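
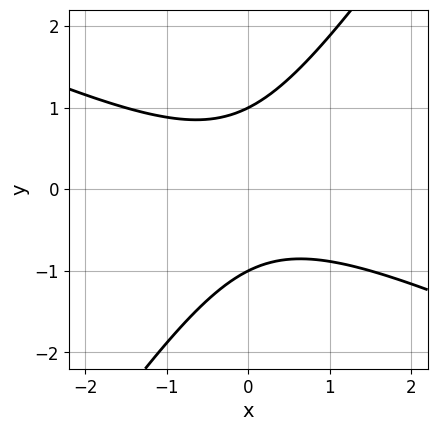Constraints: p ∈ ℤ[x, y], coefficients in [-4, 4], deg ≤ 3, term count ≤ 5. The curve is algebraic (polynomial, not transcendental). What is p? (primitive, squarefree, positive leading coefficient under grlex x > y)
2*x^2 + 3*x*y - 3*y^2 + 3

(a) Degree: no degree-1 curve has this shape, so deg p = 2.
(b) Against the integer gridlines: the y-axis gridline crossings are at y ∈ {-1, 1}; the curve avoids every integer x-axis point in the box.
(c) Matching integer coefficients to the picture gives p.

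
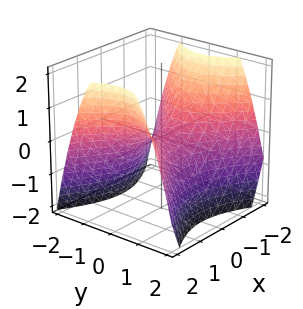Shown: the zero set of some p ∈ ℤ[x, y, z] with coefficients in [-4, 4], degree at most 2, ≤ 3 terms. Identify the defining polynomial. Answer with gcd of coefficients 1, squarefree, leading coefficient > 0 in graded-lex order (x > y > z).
2*x^2 - 3*y^2 - 3*z

Degree: a saddle surface; a quadric, so deg p = 2.
Symmetries: it's symmetric under x → −x, forcing even powers of x; the y ↦ −y reflection is a symmetry, so y appears only in even powers.
Checking where it meets the axes: it meets the y-axis at y = 0 (among the integer gridlines); it crosses the z-axis at the gridline z = 0.
Assembling these constraints gives the stated polynomial.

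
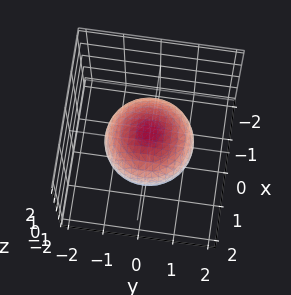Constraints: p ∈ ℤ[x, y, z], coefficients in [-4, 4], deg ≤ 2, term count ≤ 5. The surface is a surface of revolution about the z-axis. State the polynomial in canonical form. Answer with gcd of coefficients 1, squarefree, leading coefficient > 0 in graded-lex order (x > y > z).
2*x^2 + 2*y^2 + 3*z^2 - 3

1. The degree is 2 — the shape is more complex than any degree-1 surface.
2. Symmetries: rotational symmetry about the z-axis ⇒ p depends on x, y only through x² + y².
3. Observable constraints: the z-axis gridline crossings are at z ∈ {-1, 1}; a circular section at z = 0 has radius between 1 and 2.
4. These observations pin down the coefficients.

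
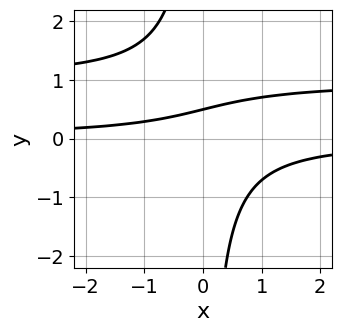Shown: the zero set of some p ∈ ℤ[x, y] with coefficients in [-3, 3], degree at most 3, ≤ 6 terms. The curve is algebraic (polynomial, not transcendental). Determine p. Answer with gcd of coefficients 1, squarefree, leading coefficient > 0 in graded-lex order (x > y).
2*x*y^2 - 2*x*y + 2*y - 1

(a) deg p = 3.
(b) From the axis intercepts and sections: the curve avoids every integer x-axis point in the box.
(c) These observations pin down the coefficients.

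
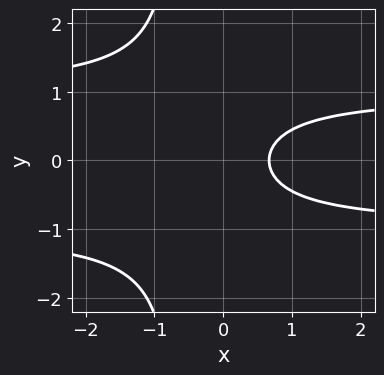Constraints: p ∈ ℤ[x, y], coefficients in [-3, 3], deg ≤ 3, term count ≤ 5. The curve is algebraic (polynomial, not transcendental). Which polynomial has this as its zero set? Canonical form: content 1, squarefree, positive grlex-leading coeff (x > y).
(a) deg p = 3. No degree-2 curve has this shape.
(b) Symmetries: the y ↦ −y reflection is a symmetry, so y appears only in even powers.
(c) Observable constraints: it misses every integer gridline on the y-axis.
(d) Fitting integer coefficients to these (and the overall shape) gives p.

3*x*y^2 + 2*y^2 - 3*x + 2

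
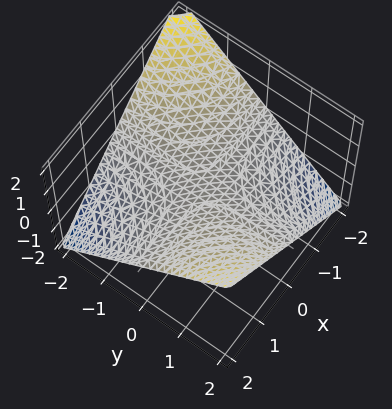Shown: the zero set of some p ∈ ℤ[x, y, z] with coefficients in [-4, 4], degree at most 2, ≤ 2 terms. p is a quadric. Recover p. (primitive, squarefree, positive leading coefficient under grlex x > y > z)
x*y - 2*z

First, degree: a hyperbolic paraboloid; a quadric, so deg p = 2.
Next, from the visible intercepts: the visible x-axis segment lies entirely on the surface; the visible y-axis segment lies entirely on the surface; one z-axis crossing is at z = 0.
Finally, putting this together gives p.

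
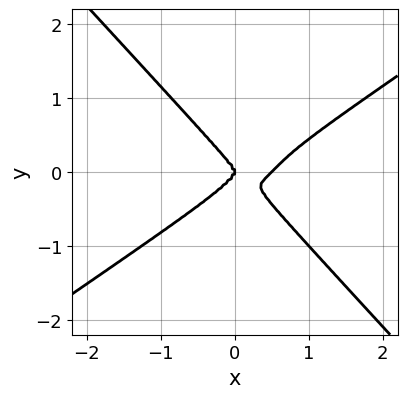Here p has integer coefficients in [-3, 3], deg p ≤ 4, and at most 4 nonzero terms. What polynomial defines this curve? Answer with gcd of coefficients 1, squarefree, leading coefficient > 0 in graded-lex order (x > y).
2*x^4 - 2*x^3*y - 3*y^4 - x^3

1. deg p = 4. No degree-3 curve has this shape.
2. Observable constraints: one y-axis crossing is at y = 0; one x-axis crossing is at x = 0.
3. Solving for integer coefficients yields p as stated.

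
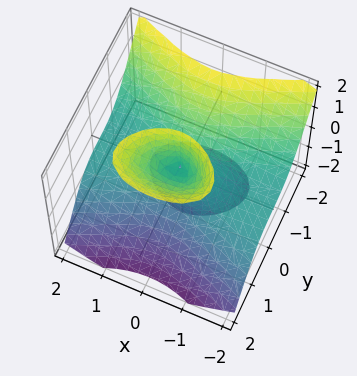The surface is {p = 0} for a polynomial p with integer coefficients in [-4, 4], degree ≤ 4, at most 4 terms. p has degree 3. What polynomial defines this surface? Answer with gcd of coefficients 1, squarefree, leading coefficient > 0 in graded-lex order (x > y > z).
There are 2 components. Treating them together as one polynomial.
The degree is 3 — a generic line meets the surface in up to 3 points.
From the axis intercepts and sections: every point of the x-axis in the box is on the surface; it meets the y-axis at y = 0 (among the integer gridlines); the visible z-axis segment lies entirely on the surface.
These observations pin down the coefficients.

2*x^2*z + 3*y^3 - 2*y*z^2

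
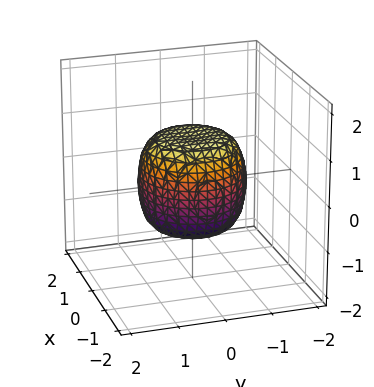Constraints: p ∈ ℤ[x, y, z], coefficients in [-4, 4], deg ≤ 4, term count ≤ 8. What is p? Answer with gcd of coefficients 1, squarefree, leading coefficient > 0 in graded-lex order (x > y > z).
(a) Degree: the shape is more complex than any degree-3 surface, so deg p = 4.
(b) By symmetry, every cross-section ⟂ z is a circle, so x, y appear only via x² + y².
(c) Against the integer gridlines: the z-axis gridline crossings are at z ∈ {-1, 1}; a circular section at z = 0 has radius between 1 and 2.
(d) Putting this together gives p.

2*x^4 + 4*x^2*y^2 + 2*y^4 - x^2 - y^2 + 2*z^2 - 2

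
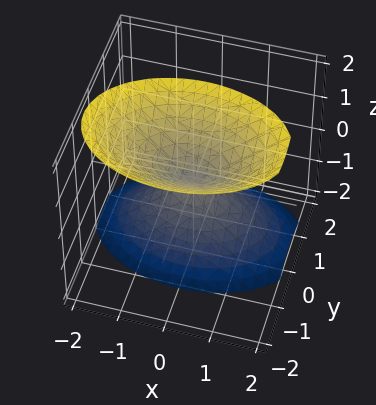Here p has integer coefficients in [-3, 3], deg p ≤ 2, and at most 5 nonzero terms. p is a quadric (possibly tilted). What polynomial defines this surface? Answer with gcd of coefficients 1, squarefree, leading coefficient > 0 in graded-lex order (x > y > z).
The picture has 2 separate pieces.
deg p = 2.
Observable constraints: it meets the x-axis at x = 0 (among the integer gridlines); it crosses the z-axis at the gridline z = 0; it meets the y-axis at y = 0 (among the integer gridlines).
Assembling these constraints gives the stated polynomial.

x^2 + 2*y^2 + y*z - z^2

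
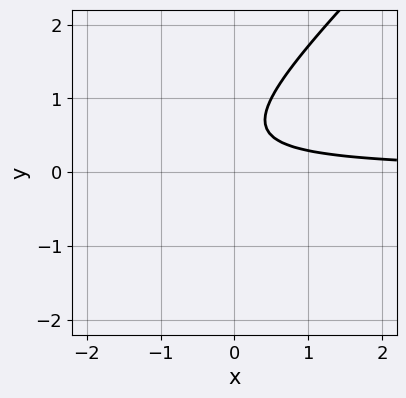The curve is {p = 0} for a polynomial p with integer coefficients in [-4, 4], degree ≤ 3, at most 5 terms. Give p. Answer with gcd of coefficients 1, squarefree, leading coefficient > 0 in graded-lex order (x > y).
First, degree: no degree-1 curve has this shape, so deg p = 2.
Next, checking where it meets the axes: the curve avoids every integer y-axis point in the box; no x-intercept at any integer in the box.
Finally, matching integer coefficients to the picture gives p.

2*x*y - 2*y^2 + 2*y - 1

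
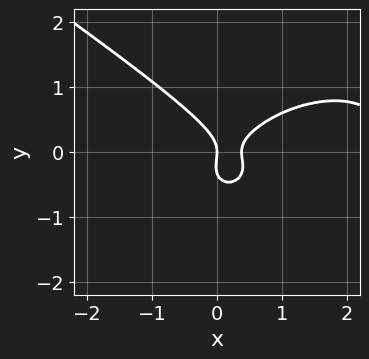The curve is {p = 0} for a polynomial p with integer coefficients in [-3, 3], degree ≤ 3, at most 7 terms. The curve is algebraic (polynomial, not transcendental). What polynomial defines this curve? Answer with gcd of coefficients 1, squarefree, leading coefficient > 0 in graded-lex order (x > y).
x^3 + 3*y^3 - 3*x^2 + y^2 + x

1. The degree is 3 — a generic line meets the curve in up to 3 points.
2. Against the integer gridlines: it meets the x-axis at x = 0 (among the integer gridlines); it crosses the y-axis at the gridline y = 0.
3. Solving for integer coefficients yields p as stated.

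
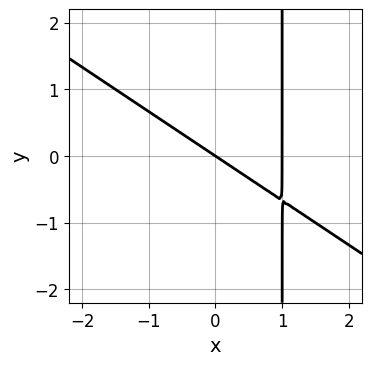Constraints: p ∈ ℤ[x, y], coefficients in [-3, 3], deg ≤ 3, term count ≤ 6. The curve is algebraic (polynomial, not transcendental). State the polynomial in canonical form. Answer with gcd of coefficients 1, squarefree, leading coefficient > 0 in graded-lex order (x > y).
First, degree: a generic line meets the curve in up to 2 points, so deg p = 2.
Then, reading off the gridlines: among the integer gridlines, it crosses the x-axis at x ∈ {0, 1}; it meets the y-axis at y = 0 (among the integer gridlines).
Finally, solving for integer coefficients yields p as stated.

2*x^2 + 3*x*y - 2*x - 3*y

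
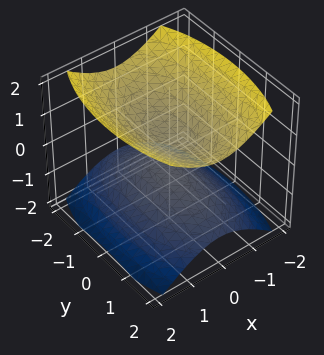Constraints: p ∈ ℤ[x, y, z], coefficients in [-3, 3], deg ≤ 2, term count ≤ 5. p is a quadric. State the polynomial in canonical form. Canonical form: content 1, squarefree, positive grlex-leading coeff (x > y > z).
3*x^2 + y^2 - 3*z^2 + 1

(a) I count 2 distinct pieces. They look like related sheets of one shape, so recover p as a whole.
(b) The degree is 2 — two sheets facing apart; a quadric.
(c) Symmetries: the x ↦ −x reflection is a symmetry, so x appears only in even powers; it's symmetric under z → −z, forcing even powers of z; mirror symmetry y ↦ −y ⇒ only even powers of y.
(d) From the axis intercepts and sections: it misses every integer gridline on the y-axis; no x-intercept at any integer in the box.
(e) These observations pin down the coefficients.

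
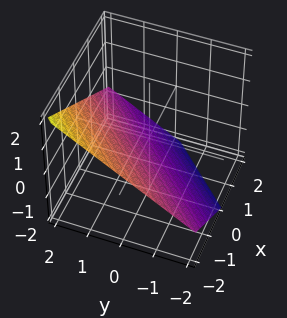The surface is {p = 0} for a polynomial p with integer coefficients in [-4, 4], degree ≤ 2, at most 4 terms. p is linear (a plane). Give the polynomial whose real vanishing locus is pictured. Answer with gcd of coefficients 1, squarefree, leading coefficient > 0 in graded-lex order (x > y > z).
2*x - 2*y + 3*z + 2

(a) The degree is 1 — every cross-section is a straight line — this is a plane.
(b) Checking where it meets the axes: one x-axis crossing is at x = -1; it crosses the y-axis at the gridline y = 1.
(c) Matching integer coefficients to the picture gives p.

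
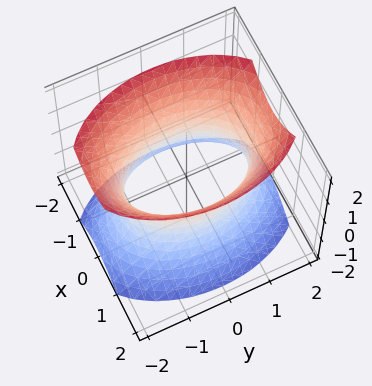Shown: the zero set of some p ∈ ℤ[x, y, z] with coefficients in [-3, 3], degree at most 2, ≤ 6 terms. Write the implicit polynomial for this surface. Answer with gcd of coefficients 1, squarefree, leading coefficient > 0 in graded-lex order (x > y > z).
(a) The degree is 2 — an hourglass — one-sheet hyperboloid; a quadric.
(b) Symmetries: mirror symmetry x ↦ −x ⇒ only even powers of x; mirror symmetry z ↦ −z ⇒ only even powers of z; the y ↦ −y reflection is a symmetry, so y appears only in even powers.
(c) Reading off the gridlines: it misses every integer gridline on the z-axis; among the integer gridlines, it crosses the x-axis at x ∈ {-1, 1}.
(d) Fitting integer coefficients to these (and the overall shape) gives p.

2*x^2 + y^2 - z^2 - 2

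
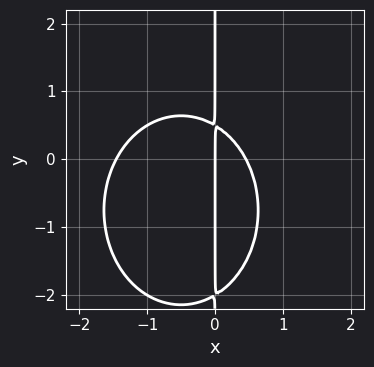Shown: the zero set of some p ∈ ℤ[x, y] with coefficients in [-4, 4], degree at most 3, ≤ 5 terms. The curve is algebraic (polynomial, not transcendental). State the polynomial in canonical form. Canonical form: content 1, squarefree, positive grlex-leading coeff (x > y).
3*x^3 + 2*x*y^2 + 3*x^2 + 3*x*y - 2*x

deg p = 3. The shape is more complex than any degree-2 curve.
Checking where it meets the axes: the visible y-axis segment lies entirely on the curve; one x-axis crossing is at x = 0.
These observations pin down the coefficients.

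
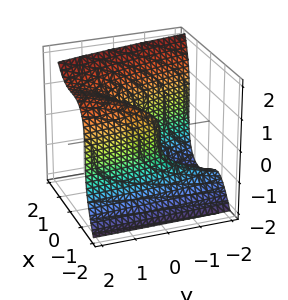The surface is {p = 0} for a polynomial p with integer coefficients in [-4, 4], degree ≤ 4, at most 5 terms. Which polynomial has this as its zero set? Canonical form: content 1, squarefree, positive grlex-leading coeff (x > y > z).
3*x^3 - z^3 + x*y - 2*x + 2*y

(a) Degree: the shape is more complex than any degree-2 surface, so deg p = 3.
(b) Against the integer gridlines: it meets the z-axis at z = 0 (among the integer gridlines); it meets the x-axis at x = 0 (among the integer gridlines).
(c) Solving for integer coefficients yields p as stated.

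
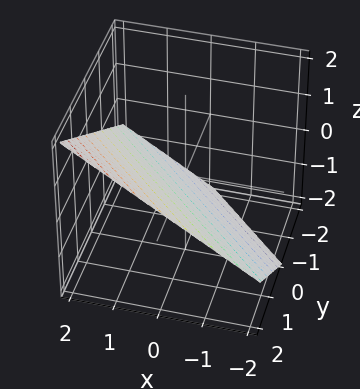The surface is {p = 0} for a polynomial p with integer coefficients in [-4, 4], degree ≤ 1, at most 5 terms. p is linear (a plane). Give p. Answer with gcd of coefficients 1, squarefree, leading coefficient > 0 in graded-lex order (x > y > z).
The degree is 1 — the surface is flat (a plane).
Reading off the gridlines: one x-axis crossing is at x = 1; one y-axis crossing is at y = 1.
Putting this together gives p.

2*x + 2*y - 3*z - 2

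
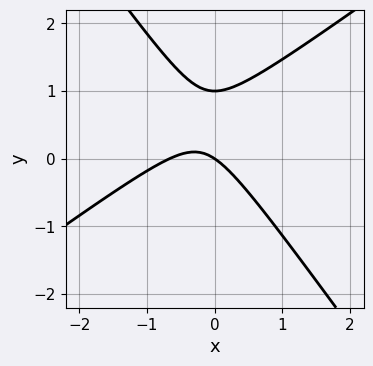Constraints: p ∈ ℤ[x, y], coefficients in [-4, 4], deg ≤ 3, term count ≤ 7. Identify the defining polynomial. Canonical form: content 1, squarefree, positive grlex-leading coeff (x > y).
(a) Degree: a generic line meets the curve in up to 2 points, so deg p = 2.
(b) Against the integer gridlines: the y-axis gridline crossings are at y ∈ {0, 1}; it crosses the x-axis at the gridline x = 0.
(c) These observations pin down the coefficients.

3*x^2 - 2*x*y - 3*y^2 + 2*x + 3*y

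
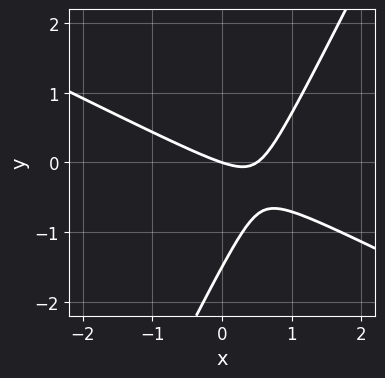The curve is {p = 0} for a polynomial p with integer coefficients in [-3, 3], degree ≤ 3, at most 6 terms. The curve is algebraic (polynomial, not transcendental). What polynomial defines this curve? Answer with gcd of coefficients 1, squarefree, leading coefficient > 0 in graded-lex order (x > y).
2*x^2 + 3*x*y - 2*y^2 - x - 3*y

First, the degree is 2 — no degree-1 curve has this shape.
Next, checking where it meets the axes: it crosses the y-axis at the gridline y = 0; one x-axis crossing is at x = 0.
Finally, putting this together gives p.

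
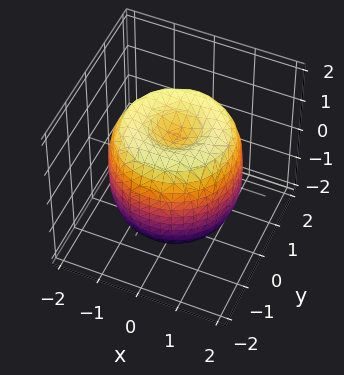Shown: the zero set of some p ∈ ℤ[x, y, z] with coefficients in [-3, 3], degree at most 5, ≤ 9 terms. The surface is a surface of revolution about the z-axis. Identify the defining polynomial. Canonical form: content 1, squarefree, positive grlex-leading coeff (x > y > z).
x^4 + 2*x^2*y^2 + y^4 - 2*x^2 - 2*y^2 + z^2 - 1

1. The degree is 4 — the shape is more complex than any degree-3 surface.
2. Symmetry: every cross-section ⟂ z is a circle, so x, y appear only via x² + y².
3. Reading off the gridlines: among the integer gridlines, it crosses the z-axis at z ∈ {-1, 1}; a circular section at z = -1 has radius between 1 and 2.
4. Matching integer coefficients to the picture gives p.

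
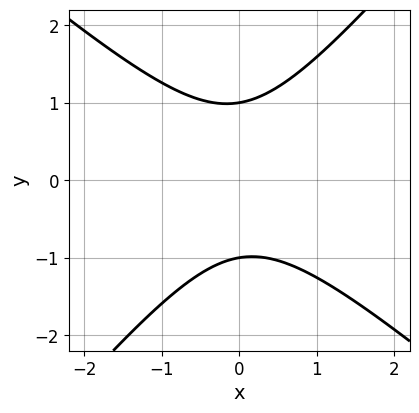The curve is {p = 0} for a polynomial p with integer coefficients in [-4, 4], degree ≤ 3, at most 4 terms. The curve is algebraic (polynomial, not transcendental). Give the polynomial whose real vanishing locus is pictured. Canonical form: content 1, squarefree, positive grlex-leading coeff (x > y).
3*x^2 + x*y - 3*y^2 + 3

First, the degree is 2 — a generic line meets the curve in up to 2 points.
Next, from the axis intercepts and sections: among the integer gridlines, it crosses the y-axis at y ∈ {-1, 1}; it misses every integer gridline on the x-axis.
Finally, putting this together gives p.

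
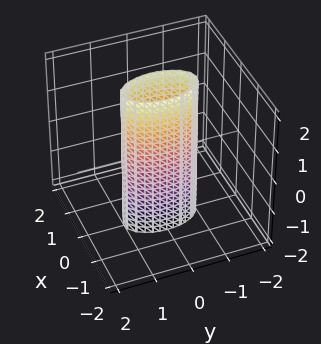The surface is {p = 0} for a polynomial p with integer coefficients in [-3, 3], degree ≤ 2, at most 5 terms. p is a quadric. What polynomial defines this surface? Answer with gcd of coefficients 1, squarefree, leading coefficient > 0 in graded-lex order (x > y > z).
3*x^2 + y^2 - 1

1. deg p = 2.
2. Symmetries: it's symmetric under z → −z, forcing even powers of z; mirror symmetry x ↦ −x ⇒ only even powers of x; mirror symmetry y ↦ −y ⇒ only even powers of y.
3. Observable constraints: no z-intercept at any integer in the box; among the integer gridlines, it crosses the y-axis at y ∈ {-1, 1}.
4. Fitting integer coefficients to these (and the overall shape) gives p.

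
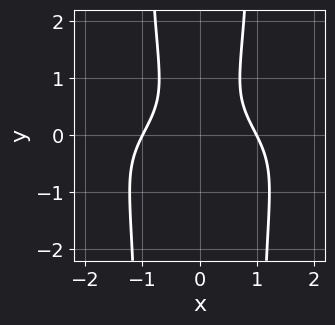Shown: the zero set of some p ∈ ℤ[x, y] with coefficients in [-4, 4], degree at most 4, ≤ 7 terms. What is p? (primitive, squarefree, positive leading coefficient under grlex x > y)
x^2*y^2 + x^2 - y^2 + y - 1

1. The degree is 4 — a generic line meets the curve in up to 4 points.
2. Symmetries: the x ↦ −x reflection is a symmetry, so x appears only in even powers.
3. Observable constraints: no y-intercept at any integer in the box; among the integer gridlines, it crosses the x-axis at x ∈ {-1, 1}.
4. Fitting integer coefficients to these (and the overall shape) gives p.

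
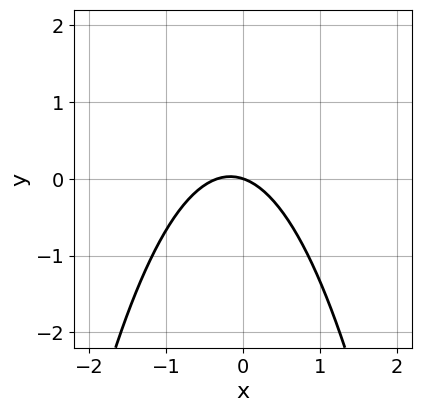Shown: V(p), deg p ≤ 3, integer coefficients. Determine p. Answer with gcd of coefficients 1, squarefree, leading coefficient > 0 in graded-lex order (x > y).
3*x^2 + x + 3*y

First, degree: no degree-1 curve has this shape, so deg p = 2.
Then, observable constraints: one x-axis crossing is at x = 0; one y-axis crossing is at y = 0.
Finally, the integer polynomial consistent with all of this is the stated p.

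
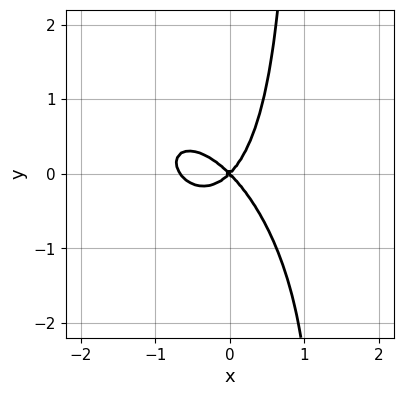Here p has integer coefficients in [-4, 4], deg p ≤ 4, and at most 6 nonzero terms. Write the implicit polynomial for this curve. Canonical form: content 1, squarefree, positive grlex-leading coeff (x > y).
3*x^3 + 2*x^2*y + 2*x*y^2 + 2*x^2 - 2*y^2

First, the degree is 3 — no degree-2 curve has this shape.
Then, reading off the gridlines: it meets the y-axis at y = 0 (among the integer gridlines); one x-axis crossing is at x = 0.
Finally, solving for integer coefficients yields p as stated.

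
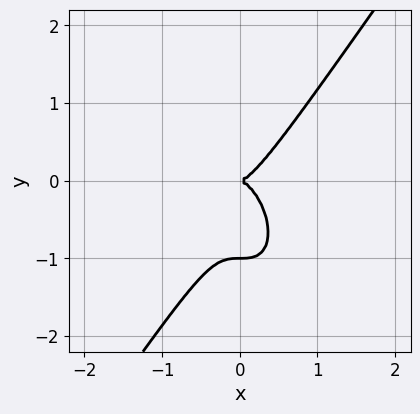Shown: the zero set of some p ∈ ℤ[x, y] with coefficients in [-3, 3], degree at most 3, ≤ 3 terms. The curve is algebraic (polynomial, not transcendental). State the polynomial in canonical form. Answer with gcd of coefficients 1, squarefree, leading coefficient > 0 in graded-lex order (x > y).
deg p = 3.
Reading off the gridlines: it crosses the x-axis at the gridline x = 0; the y-axis gridline crossings are at y ∈ {-1, 0}.
Together with the visible shape, these determine p as stated.

3*x^3 - y^3 - y^2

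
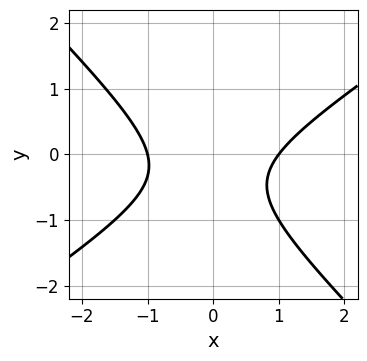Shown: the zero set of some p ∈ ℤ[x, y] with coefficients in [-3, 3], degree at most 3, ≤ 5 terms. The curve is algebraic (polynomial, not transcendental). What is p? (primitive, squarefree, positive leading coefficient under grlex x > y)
2*x^2 - x*y - 3*y^2 - 2*y - 2

(a) Degree: no degree-1 curve has this shape, so deg p = 2.
(b) Observable constraints: the curve avoids every integer y-axis point in the box; among the integer gridlines, it crosses the x-axis at x ∈ {-1, 1}.
(c) Assembling these constraints gives the stated polynomial.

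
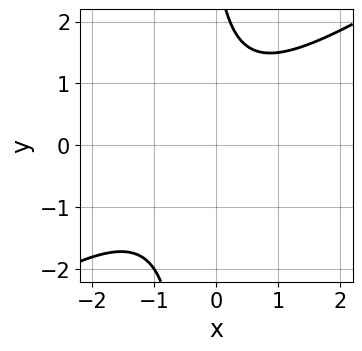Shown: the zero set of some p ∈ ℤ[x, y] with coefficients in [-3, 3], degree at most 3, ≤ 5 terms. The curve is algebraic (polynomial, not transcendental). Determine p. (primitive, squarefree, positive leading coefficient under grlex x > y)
The degree is 2 — a generic line meets the curve in up to 2 points.
Against the integer gridlines: the curve avoids every integer x-axis point in the box; the curve avoids every integer y-axis point in the box.
Fitting integer coefficients to these (and the overall shape) gives p.

2*x^2 - 3*x*y + x - y + 3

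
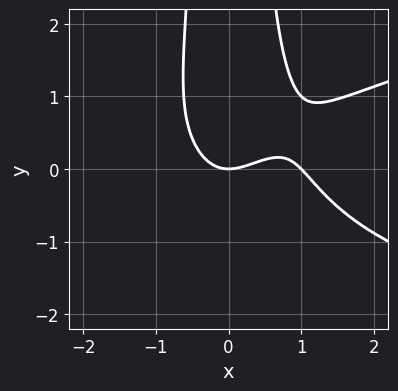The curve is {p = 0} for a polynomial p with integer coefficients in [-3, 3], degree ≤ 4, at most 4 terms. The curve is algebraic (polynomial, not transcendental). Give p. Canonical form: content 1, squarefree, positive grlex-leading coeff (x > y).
First, degree: no degree-3 curve has this shape, so deg p = 4.
Then, observable constraints: it meets the y-axis at y = 0 (among the integer gridlines); among the integer gridlines, it crosses the x-axis at x ∈ {0, 1}.
Finally, these observations pin down the coefficients.

x^2*y^2 - x^3 + x^2 - y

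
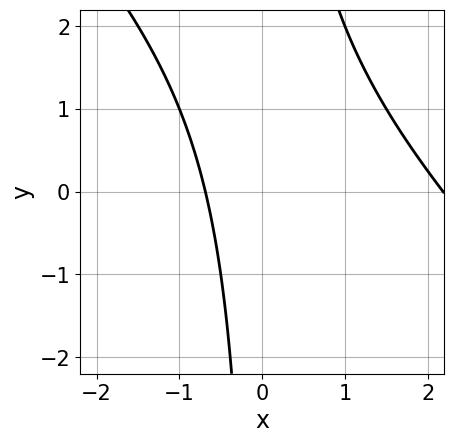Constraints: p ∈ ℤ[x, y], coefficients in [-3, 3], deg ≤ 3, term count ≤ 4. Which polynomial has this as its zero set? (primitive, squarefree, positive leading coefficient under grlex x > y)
2*x^2 + 2*x*y - 3*x - 3

First, the degree is 2 — the shape is more complex than any degree-1 curve.
Next, checking where it meets the axes: no y-intercept at any integer in the box.
Finally, assembling these constraints gives the stated polynomial.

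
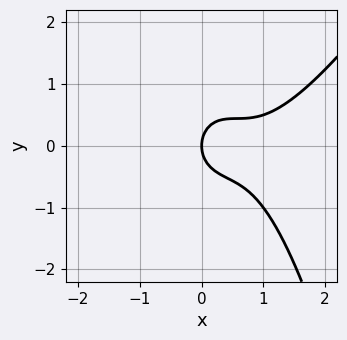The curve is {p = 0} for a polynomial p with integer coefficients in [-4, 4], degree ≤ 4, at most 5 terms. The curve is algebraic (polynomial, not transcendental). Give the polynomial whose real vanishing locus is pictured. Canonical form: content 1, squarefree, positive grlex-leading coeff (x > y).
Degree: a generic line meets the curve in up to 3 points, so deg p = 3.
Observable constraints: it crosses the y-axis at the gridline y = 0; one x-axis crossing is at x = 0.
Solving for integer coefficients yields p as stated.

2*x^3 - x^2*y - 3*x^2 - 2*y^2 + 2*x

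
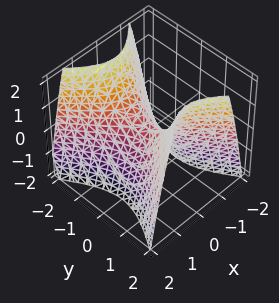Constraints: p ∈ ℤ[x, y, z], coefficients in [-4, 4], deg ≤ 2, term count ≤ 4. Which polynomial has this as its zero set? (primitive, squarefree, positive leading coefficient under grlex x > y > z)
3*x^2 - 2*y^2 + 2*z

The degree is 2 — a hyperbolic paraboloid; a quadric.
Symmetries: the x ↦ −x reflection is a symmetry, so x appears only in even powers; it's symmetric under y → −y, forcing even powers of y.
Against the integer gridlines: it crosses the z-axis at the gridline z = 0; it crosses the x-axis at the gridline x = 0; it crosses the y-axis at the gridline y = 0.
Assembling these constraints gives the stated polynomial.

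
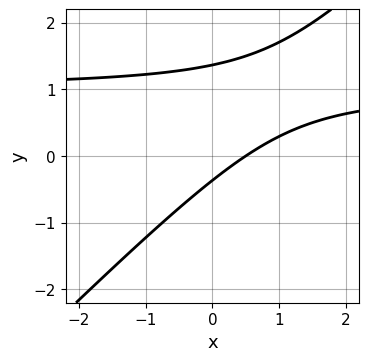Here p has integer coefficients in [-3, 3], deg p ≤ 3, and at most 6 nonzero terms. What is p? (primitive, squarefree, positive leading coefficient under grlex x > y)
2*x*y - 2*y^2 - 2*x + 2*y + 1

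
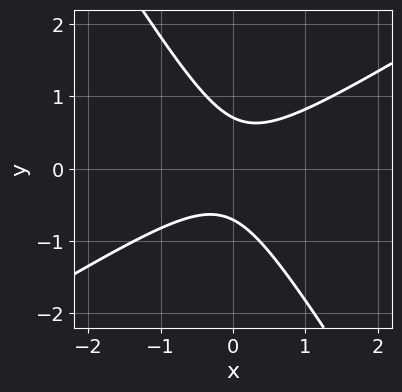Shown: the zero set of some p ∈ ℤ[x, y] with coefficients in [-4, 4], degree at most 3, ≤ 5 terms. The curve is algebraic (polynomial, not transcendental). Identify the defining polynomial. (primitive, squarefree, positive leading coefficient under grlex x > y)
2*x^2 - 2*x*y - 2*y^2 + 1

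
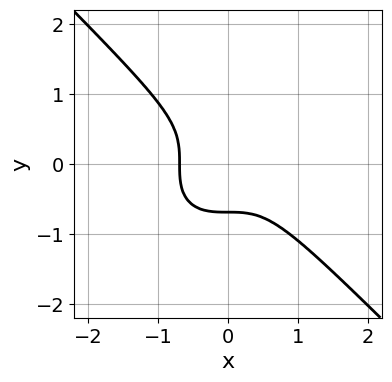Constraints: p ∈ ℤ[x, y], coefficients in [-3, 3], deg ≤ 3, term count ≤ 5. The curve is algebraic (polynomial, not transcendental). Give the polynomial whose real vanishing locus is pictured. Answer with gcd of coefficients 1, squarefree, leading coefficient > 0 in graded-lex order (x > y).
deg p = 3.
Solving for integer coefficients yields p as stated.

3*x^3 + 3*y^3 + 1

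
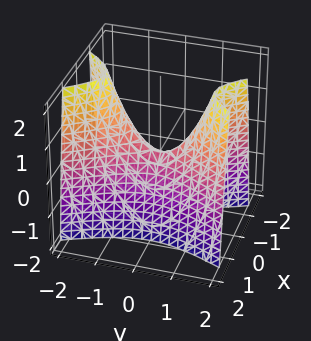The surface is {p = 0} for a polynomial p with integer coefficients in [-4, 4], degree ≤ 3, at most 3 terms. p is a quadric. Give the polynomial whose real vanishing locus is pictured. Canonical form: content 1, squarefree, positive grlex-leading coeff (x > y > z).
3*x^2 - y^2 + z

First, deg p = 2.
Next, symmetries: it's symmetric under y → −y, forcing even powers of y; the x ↦ −x reflection is a symmetry, so x appears only in even powers.
Then, observable constraints: it meets the z-axis at z = 0 (among the integer gridlines); it meets the x-axis at x = 0 (among the integer gridlines); one y-axis crossing is at y = 0.
Finally, the integer polynomial consistent with all of this is the stated p.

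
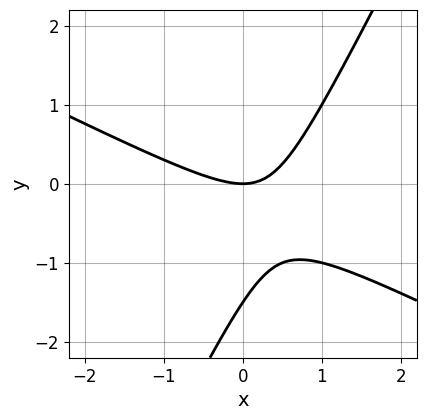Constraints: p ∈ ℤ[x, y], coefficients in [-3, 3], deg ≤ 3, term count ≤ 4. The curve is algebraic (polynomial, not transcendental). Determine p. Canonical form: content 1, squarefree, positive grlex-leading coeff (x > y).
2*x^2 + 3*x*y - 2*y^2 - 3*y

Degree: no degree-1 curve has this shape, so deg p = 2.
From the visible intercepts: it meets the y-axis at y = 0 (among the integer gridlines); it crosses the x-axis at the gridline x = 0.
Putting this together gives p.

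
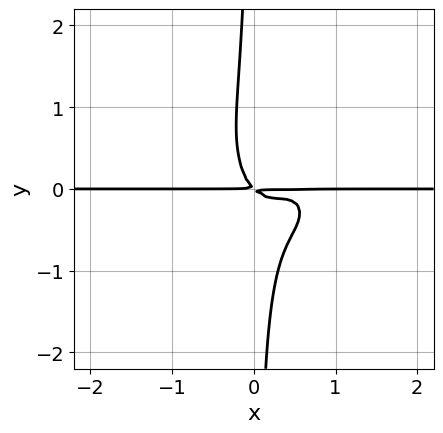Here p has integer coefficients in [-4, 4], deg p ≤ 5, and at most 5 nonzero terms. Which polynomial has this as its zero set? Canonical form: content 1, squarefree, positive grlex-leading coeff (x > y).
The degree is 4 — a generic line meets the curve in up to 4 points.
Against the integer gridlines: the visible x-axis segment lies entirely on the curve.
These observations pin down the coefficients.

3*x^3*y + 3*x*y^3 - 3*x^2*y + x*y + y^2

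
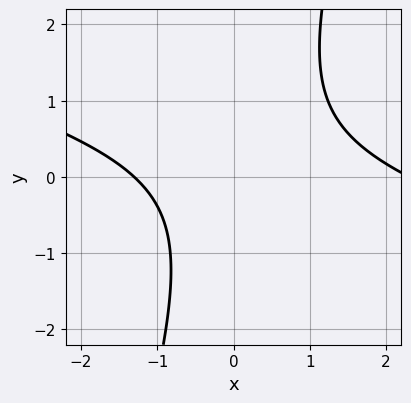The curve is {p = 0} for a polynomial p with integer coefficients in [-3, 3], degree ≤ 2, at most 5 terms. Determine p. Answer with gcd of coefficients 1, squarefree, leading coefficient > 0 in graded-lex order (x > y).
x^2 + 3*x*y - y^2 - x - 3

Degree: a generic line meets the curve in up to 2 points, so deg p = 2.
Observable constraints: it misses every integer gridline on the y-axis.
Together with the visible shape, these determine p as stated.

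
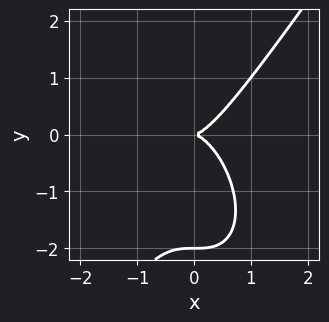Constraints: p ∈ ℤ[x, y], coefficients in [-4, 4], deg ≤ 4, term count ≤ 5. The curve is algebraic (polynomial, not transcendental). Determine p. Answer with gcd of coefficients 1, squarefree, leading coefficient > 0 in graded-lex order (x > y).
3*x^3 - y^3 - 2*y^2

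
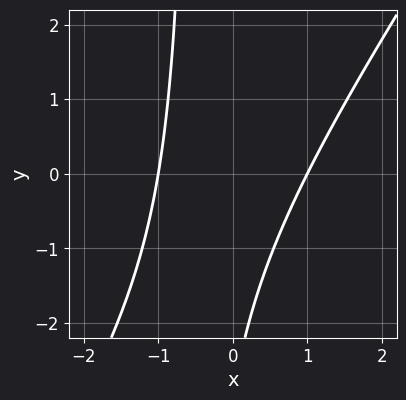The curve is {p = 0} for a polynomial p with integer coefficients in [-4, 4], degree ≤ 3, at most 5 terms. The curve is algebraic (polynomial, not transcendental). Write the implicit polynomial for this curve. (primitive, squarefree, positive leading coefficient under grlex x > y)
3*x^2 - 2*x*y - y - 3

1. deg p = 2. No degree-1 curve has this shape.
2. Observable constraints: it misses every integer gridline on the y-axis; among the integer gridlines, it crosses the x-axis at x ∈ {-1, 1}.
3. Matching integer coefficients to the picture gives p.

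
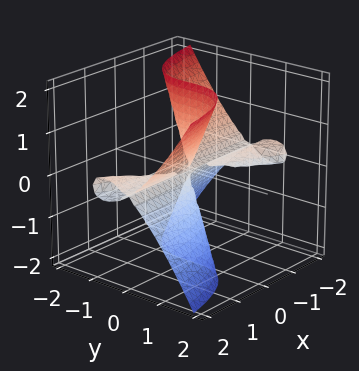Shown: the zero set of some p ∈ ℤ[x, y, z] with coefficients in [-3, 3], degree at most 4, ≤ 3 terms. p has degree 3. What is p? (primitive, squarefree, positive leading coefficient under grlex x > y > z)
The picture has 3 separate pieces.
The degree is 3 — no degree-2 surface has this shape.
Observable constraints: it crosses the y-axis at the gridline y = 0; the visible x-axis segment lies entirely on the surface; the visible z-axis segment lies entirely on the surface.
Fitting integer coefficients to these (and the overall shape) gives p.

x*y^2 - 2*x*z^2 + 2*y^3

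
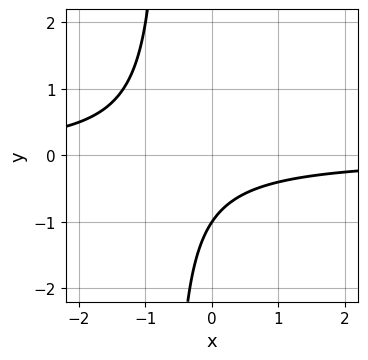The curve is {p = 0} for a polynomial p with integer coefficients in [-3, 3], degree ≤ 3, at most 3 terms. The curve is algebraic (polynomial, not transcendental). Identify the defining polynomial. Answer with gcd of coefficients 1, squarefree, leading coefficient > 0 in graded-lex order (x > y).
3*x*y + 2*y + 2

First, degree: no degree-1 curve has this shape, so deg p = 2.
Next, from the axis intercepts and sections: it meets the y-axis at y = -1 (among the integer gridlines); the curve avoids every integer x-axis point in the box.
Finally, assembling these constraints gives the stated polynomial.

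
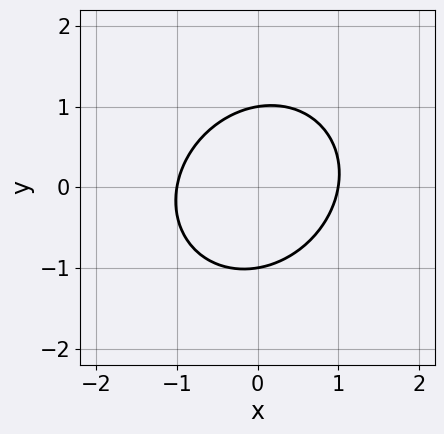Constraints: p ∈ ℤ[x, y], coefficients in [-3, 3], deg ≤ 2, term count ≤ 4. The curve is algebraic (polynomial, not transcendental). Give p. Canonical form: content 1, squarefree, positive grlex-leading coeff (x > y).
3*x^2 - x*y + 3*y^2 - 3

1. Degree: a generic line meets the curve in up to 2 points, so deg p = 2.
2. From the visible intercepts: the x-axis gridline crossings are at x ∈ {-1, 1}; among the integer gridlines, it crosses the y-axis at y ∈ {-1, 1}.
3. Together with the visible shape, these determine p as stated.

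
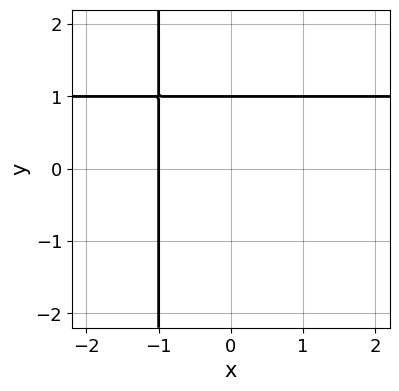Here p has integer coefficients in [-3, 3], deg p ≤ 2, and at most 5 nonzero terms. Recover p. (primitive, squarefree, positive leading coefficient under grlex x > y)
x*y - x + y - 1

(a) Degree: a generic line meets the curve in up to 2 points, so deg p = 2.
(b) Checking where it meets the axes: it crosses the y-axis at the gridline y = 1; it meets the x-axis at x = -1 (among the integer gridlines).
(c) Together with the visible shape, these determine p as stated.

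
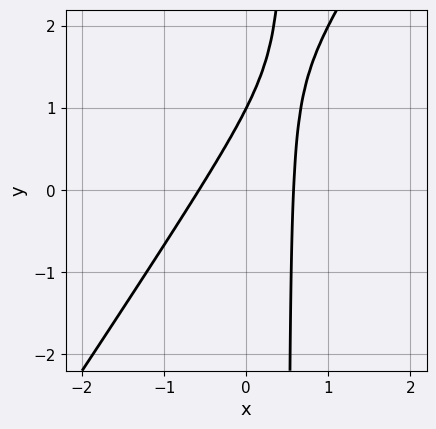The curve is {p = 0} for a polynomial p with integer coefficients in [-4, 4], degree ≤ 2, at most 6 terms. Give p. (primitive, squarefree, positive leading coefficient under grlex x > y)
First, deg p = 2. No degree-1 curve has this shape.
Next, checking where it meets the axes: one y-axis crossing is at y = 1.
Finally, together with the visible shape, these determine p as stated.

3*x^2 - 2*x*y + y - 1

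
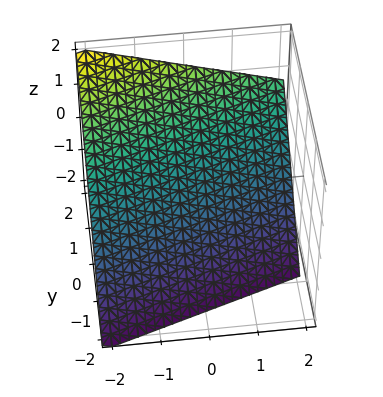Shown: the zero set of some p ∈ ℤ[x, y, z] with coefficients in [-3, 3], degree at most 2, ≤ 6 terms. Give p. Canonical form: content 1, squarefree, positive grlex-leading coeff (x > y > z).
First, degree: every cross-section is a straight line — this is a plane, so deg p = 1.
Next, observable constraints: it meets the x-axis at x = -2 (among the integer gridlines).
Finally, solving for integer coefficients yields p as stated.

x - 3*y + 3*z + 2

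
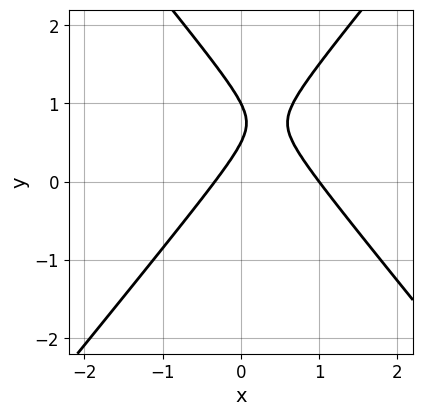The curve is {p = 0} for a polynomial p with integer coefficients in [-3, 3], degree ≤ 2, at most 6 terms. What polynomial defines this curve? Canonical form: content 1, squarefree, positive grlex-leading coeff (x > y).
First, the degree is 2 — the shape is more complex than any degree-1 curve.
Next, checking where it meets the axes: one y-axis crossing is at y = 1; it meets the x-axis at x = 1 (among the integer gridlines).
Finally, fitting integer coefficients to these (and the overall shape) gives p.

3*x^2 - 2*y^2 - 2*x + 3*y - 1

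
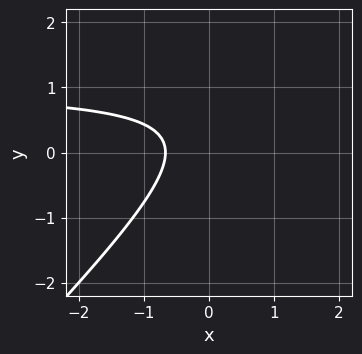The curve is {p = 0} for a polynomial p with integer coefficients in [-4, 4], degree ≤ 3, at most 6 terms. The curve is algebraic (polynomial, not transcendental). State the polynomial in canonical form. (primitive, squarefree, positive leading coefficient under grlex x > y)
3*x*y - 3*y^2 - 3*x + 2*y - 2

1. The degree is 2 — the shape is more complex than any degree-1 curve.
2. Reading off the gridlines: the curve avoids every integer y-axis point in the box.
3. Fitting integer coefficients to these (and the overall shape) gives p.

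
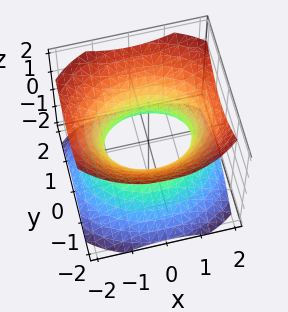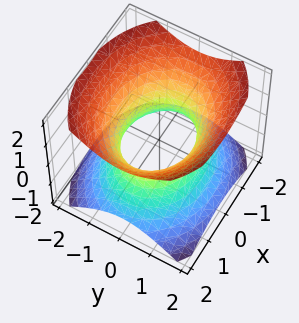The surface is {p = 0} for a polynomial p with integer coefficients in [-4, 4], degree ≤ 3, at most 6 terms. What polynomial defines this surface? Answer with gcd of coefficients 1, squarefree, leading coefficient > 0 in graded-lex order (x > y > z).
2*x^2 + 3*y^2 - 3*z^2 - 3

deg p = 2. An hourglass — one-sheet hyperboloid; a quadric.
Symmetries: the x ↦ −x reflection is a symmetry, so x appears only in even powers; mirror symmetry z ↦ −z ⇒ only even powers of z; the y ↦ −y reflection is a symmetry, so y appears only in even powers.
Reading off the gridlines: among the integer gridlines, it crosses the y-axis at y ∈ {-1, 1}; it misses every integer gridline on the z-axis.
Putting this together gives p.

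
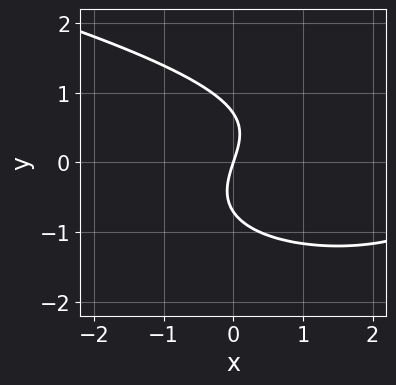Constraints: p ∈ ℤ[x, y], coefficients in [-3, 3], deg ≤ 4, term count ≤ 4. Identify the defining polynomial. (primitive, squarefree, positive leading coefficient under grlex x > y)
2*y^3 - x^2 + 3*x - y

Degree: a generic line meets the curve in up to 3 points, so deg p = 3.
Observable constraints: it crosses the x-axis at the gridline x = 0; it crosses the y-axis at the gridline y = 0.
These observations pin down the coefficients.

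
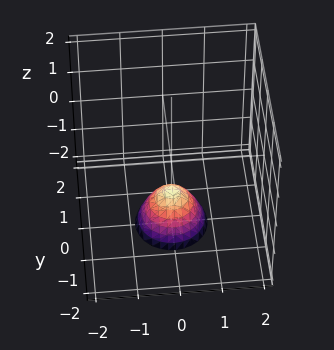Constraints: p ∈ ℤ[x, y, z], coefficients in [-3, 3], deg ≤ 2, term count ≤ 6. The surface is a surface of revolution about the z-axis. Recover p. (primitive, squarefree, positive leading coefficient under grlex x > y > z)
The degree is 2 — the shape is more complex than any degree-1 surface.
Symmetries: the z-axis is an axis of rotation, so x and y enter only as x² + y².
Observable constraints: it misses every integer gridline on the y-axis; no x-intercept at any integer in the box; it meets the z-axis at z = -1 (among the integer gridlines).
Together with the visible shape, these determine p as stated.

3*x^2 + 3*y^2 + 2*z + 2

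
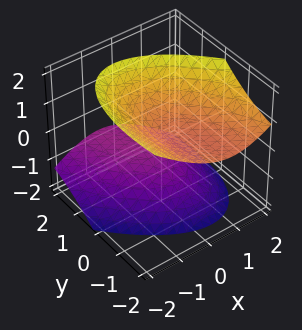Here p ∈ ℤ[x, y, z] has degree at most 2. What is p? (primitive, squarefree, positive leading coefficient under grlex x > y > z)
First, the picture has 2 separate pieces. Treating them together as one polynomial.
Then, degree: no degree-1 surface has this shape, so deg p = 2.
Then, from the axis intercepts and sections: no y-intercept at any integer in the box; it misses every integer gridline on the x-axis.
Finally, assembling these constraints gives the stated polynomial.

3*x^2 + 2*x*y + y^2 + 3*y*z - 3*z^2 + 2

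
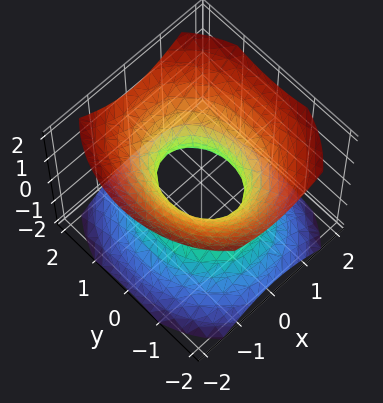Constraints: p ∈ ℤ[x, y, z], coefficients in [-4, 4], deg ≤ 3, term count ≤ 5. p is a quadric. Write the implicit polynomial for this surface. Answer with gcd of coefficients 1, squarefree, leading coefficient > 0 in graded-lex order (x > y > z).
3*x^2 + 2*y^2 - 3*z^2 - 2

First, deg p = 2.
Next, symmetries: mirror symmetry y ↦ −y ⇒ only even powers of y; the x ↦ −x reflection is a symmetry, so x appears only in even powers; the z ↦ −z reflection is a symmetry, so z appears only in even powers.
Next, against the integer gridlines: the y-axis gridline crossings are at y ∈ {-1, 1}; the surface avoids every integer z-axis point in the box.
Finally, together with the visible shape, these determine p as stated.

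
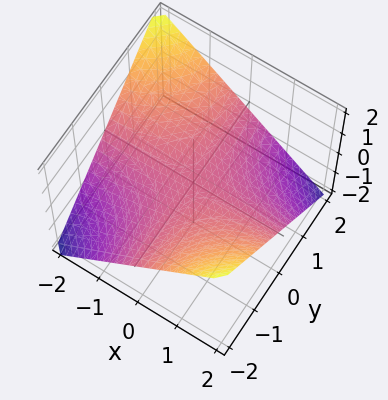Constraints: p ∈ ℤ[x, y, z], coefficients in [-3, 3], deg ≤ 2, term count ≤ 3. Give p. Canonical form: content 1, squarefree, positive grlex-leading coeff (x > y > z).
1. deg p = 2. A saddle surface; a quadric.
2. Checking where it meets the axes: one z-axis crossing is at z = 0; every point of the y-axis in the box is on the surface; every point of the x-axis in the box is on the surface.
3. These observations pin down the coefficients.

x*y + 2*z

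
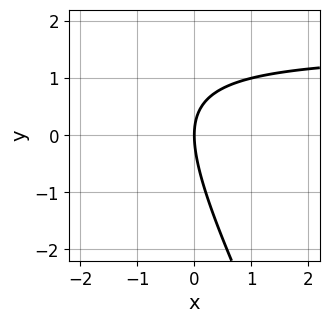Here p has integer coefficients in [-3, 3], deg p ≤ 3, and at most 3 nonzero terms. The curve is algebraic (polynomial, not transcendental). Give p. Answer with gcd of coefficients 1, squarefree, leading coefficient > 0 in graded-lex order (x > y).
(a) Degree: no degree-1 curve has this shape, so deg p = 2.
(b) From the visible intercepts: it meets the x-axis at x = 0 (among the integer gridlines); one y-axis crossing is at y = 0.
(c) Fitting integer coefficients to these (and the overall shape) gives p.

2*x*y + y^2 - 3*x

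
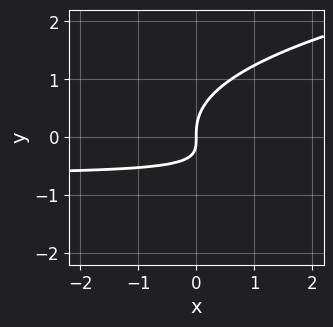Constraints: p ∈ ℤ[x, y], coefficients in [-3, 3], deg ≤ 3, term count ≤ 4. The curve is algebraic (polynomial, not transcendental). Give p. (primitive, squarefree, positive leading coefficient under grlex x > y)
3*y^3 - 3*x*y - 2*x

Degree: the shape is more complex than any degree-2 curve, so deg p = 3.
Observable constraints: one y-axis crossing is at y = 0; it meets the x-axis at x = 0 (among the integer gridlines).
Solving for integer coefficients yields p as stated.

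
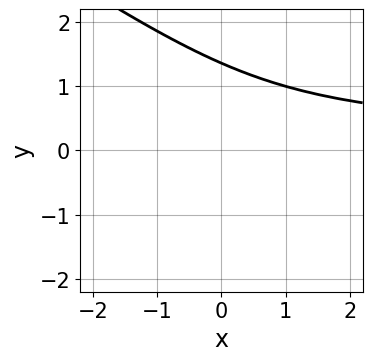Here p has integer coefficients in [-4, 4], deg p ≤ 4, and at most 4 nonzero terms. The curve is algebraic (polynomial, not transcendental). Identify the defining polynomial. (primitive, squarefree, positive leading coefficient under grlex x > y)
First, the degree is 3 — the shape is more complex than any degree-2 curve.
Then, against the integer gridlines: it misses every integer gridline on the x-axis.
Finally, together with the visible shape, these determine p as stated.

2*x*y^2 + 3*y^3 - 3*y^2 - 2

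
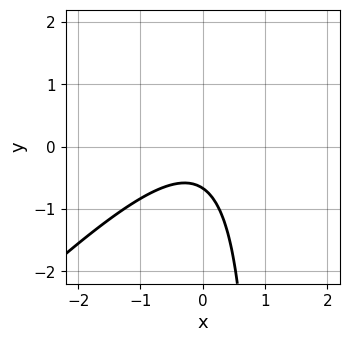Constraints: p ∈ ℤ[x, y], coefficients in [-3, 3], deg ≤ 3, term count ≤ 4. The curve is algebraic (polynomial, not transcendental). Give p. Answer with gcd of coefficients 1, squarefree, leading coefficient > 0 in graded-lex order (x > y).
First, degree: a generic line meets the curve in up to 2 points, so deg p = 2.
Then, from the axis intercepts and sections: the curve avoids every integer x-axis point in the box.
Finally, fitting integer coefficients to these (and the overall shape) gives p.

3*x^2 - 3*x*y + 3*y + 2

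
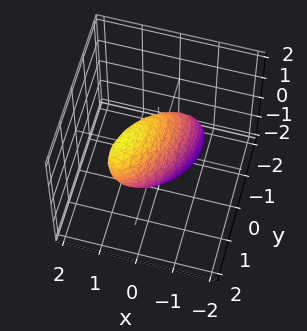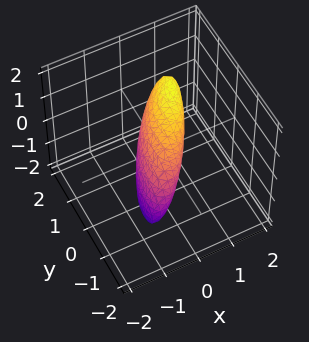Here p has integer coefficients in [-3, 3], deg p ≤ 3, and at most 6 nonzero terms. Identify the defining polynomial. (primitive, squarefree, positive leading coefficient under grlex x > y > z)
3*x^2 - 2*x*y - 2*x*z + y^2 + z^2 - 1

Degree: the shape is more complex than any degree-1 surface, so deg p = 2.
From the visible intercepts: the y-axis gridline crossings are at y ∈ {-1, 1}; among the integer gridlines, it crosses the z-axis at z ∈ {-1, 1}.
Fitting integer coefficients to these (and the overall shape) gives p.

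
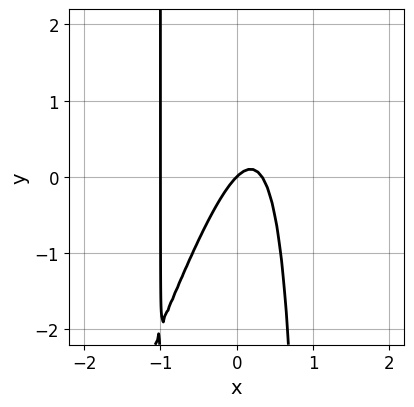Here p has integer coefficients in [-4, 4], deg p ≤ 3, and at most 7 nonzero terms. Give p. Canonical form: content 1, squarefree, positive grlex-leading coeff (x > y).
3*x^3 - x^2*y + 2*x^2 - x + y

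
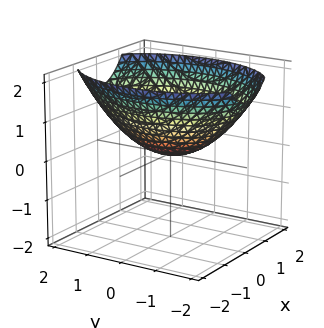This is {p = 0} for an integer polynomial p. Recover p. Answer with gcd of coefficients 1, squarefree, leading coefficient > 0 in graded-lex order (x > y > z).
(a) The degree is 2 — a paraboloid; a quadric.
(b) Symmetries: mirror symmetry x ↦ −x ⇒ only even powers of x; the y ↦ −y reflection is a symmetry, so y appears only in even powers.
(c) From the axis intercepts and sections: one z-axis crossing is at z = 0; one x-axis crossing is at x = 0.
(d) Matching integer coefficients to the picture gives p.

2*x^2 + y^2 - 3*z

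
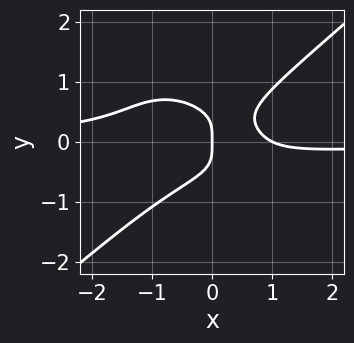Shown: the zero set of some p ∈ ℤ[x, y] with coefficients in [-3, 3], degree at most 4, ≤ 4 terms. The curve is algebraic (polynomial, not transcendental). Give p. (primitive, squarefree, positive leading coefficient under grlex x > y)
2*x^3*y - 3*y^4 + x^2 - x

Degree: a generic line meets the curve in up to 4 points, so deg p = 4.
Reading off the gridlines: it crosses the y-axis at the gridline y = 0; the x-axis gridline crossings are at x ∈ {0, 1}.
Solving for integer coefficients yields p as stated.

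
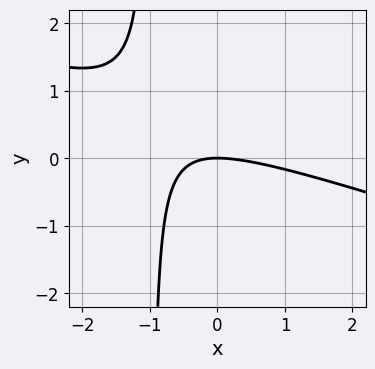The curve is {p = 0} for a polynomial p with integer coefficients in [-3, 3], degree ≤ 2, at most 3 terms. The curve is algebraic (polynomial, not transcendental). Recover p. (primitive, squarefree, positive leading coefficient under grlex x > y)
1. The degree is 2 — a generic line meets the curve in up to 2 points.
2. Observable constraints: it meets the y-axis at y = 0 (among the integer gridlines); one x-axis crossing is at x = 0.
3. These observations pin down the coefficients.

x^2 + 3*x*y + 3*y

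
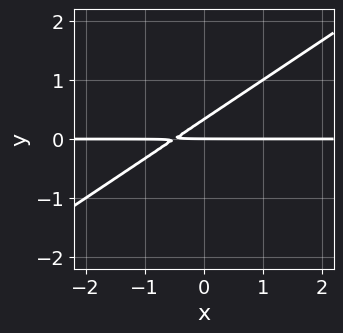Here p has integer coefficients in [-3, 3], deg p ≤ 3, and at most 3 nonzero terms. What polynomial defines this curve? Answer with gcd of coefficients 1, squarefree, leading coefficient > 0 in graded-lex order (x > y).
2*x*y - 3*y^2 + y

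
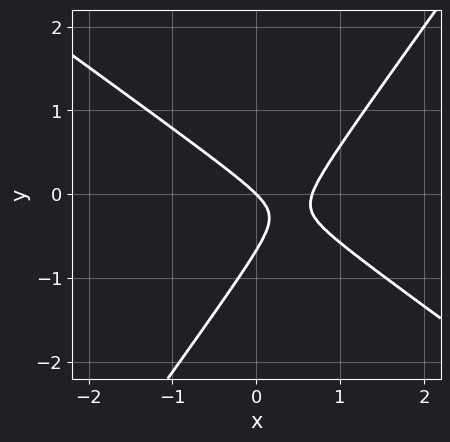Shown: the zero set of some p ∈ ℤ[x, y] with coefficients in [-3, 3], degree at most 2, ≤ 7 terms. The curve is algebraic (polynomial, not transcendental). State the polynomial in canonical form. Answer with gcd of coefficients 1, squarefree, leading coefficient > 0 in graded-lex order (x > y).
3*x^2 + 2*x*y - 3*y^2 - 2*x - 2*y

deg p = 2. A generic line meets the curve in up to 2 points.
From the axis intercepts and sections: one y-axis crossing is at y = 0; it crosses the x-axis at the gridline x = 0.
Matching integer coefficients to the picture gives p.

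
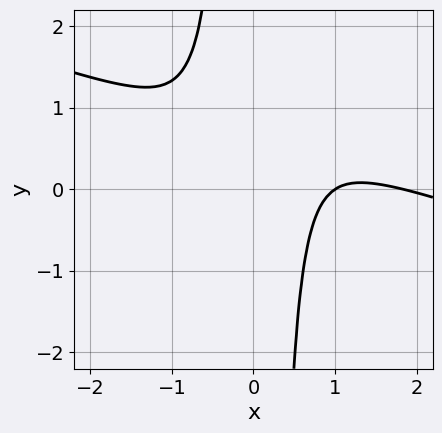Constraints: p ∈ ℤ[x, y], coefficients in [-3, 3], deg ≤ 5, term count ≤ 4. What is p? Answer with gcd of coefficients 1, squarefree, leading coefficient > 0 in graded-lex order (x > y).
The degree is 4 — the shape is more complex than any degree-3 curve.
From the visible intercepts: the curve avoids every integer y-axis point in the box; it crosses the x-axis at the gridline x = 1.
Together with the visible shape, these determine p as stated.

x^4 + 3*x^3*y - 2*x^3 + 1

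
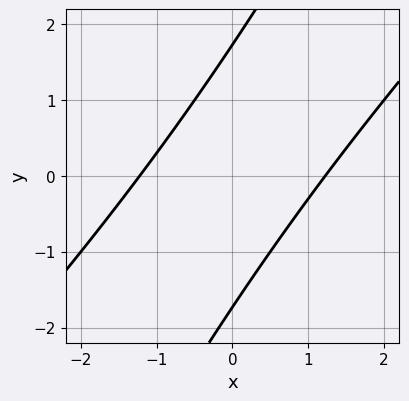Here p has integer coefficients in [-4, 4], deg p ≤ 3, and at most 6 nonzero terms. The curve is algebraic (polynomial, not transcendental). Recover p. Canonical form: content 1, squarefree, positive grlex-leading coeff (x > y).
2*x^2 - 3*x*y + y^2 - 3

First, degree: a generic line meets the curve in up to 2 points, so deg p = 2.
Finally, matching integer coefficients to the picture gives p.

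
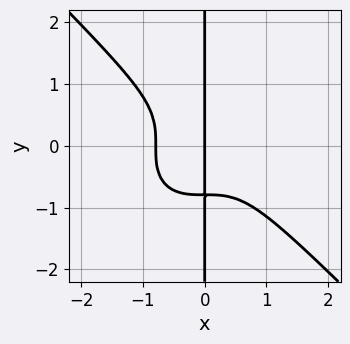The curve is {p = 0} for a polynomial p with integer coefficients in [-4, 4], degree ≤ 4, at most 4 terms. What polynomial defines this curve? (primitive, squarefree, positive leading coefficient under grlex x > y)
2*x^4 + 2*x*y^3 + x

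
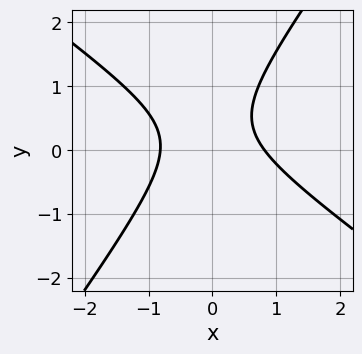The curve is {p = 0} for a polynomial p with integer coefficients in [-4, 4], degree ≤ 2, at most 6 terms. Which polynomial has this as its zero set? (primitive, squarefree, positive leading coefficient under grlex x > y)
3*x^2 + 2*x*y - 3*y^2 + 2*y - 2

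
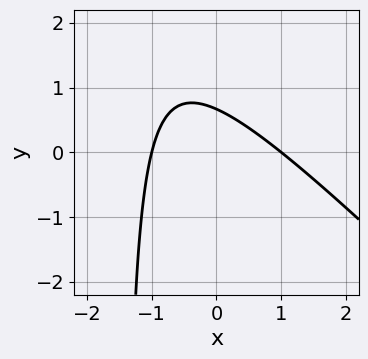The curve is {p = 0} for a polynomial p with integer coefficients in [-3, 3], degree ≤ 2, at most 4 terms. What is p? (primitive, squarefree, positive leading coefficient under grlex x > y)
2*x^2 + 2*x*y + 3*y - 2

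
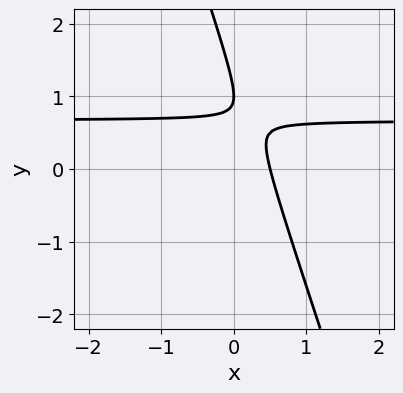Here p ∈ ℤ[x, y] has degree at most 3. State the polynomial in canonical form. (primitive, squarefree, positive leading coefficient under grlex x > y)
3*x*y + y^2 - 2*x - 2*y + 1

deg p = 2.
Checking where it meets the axes: it crosses the y-axis at the gridline y = 1.
Fitting integer coefficients to these (and the overall shape) gives p.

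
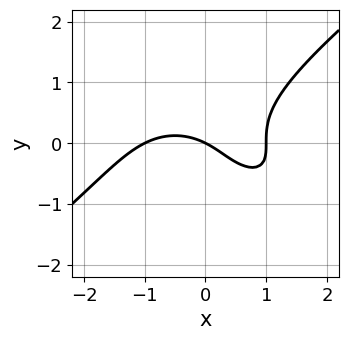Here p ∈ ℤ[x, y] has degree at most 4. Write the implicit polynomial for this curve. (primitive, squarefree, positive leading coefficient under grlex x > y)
x^3 - 2*y^3 + 2*x*y - x - 2*y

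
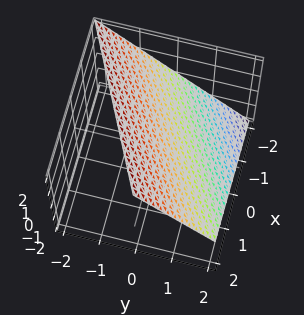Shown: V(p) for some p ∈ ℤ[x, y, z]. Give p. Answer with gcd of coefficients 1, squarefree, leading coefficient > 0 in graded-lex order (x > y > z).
x - 2*y - 2*z + 2

First, the degree is 1 — the surface is flat (a plane).
Next, observable constraints: it meets the y-axis at y = 1 (among the integer gridlines); one x-axis crossing is at x = -2; it crosses the z-axis at the gridline z = 1.
Finally, together with the visible shape, these determine p as stated.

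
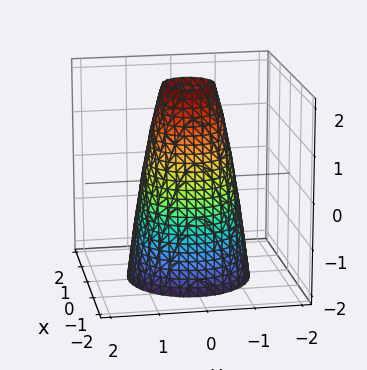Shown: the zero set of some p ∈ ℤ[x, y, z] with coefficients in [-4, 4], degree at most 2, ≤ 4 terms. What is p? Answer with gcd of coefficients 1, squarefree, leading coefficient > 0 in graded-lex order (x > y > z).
Degree: no degree-1 surface has this shape, so deg p = 2.
Symmetries: rotational symmetry about the z-axis ⇒ p depends on x, y only through x² + y².
Checking where it meets the axes: the surface avoids every integer z-axis point in the box; the x-axis gridline crossings are at x ∈ {-1, 1}.
Solving for integer coefficients yields p as stated. Check: (0, -1, 0) on the y-axis lies on the surface, and p(0, -1, 0) = 0. ✓

3*x^2 + 3*y^2 + z - 3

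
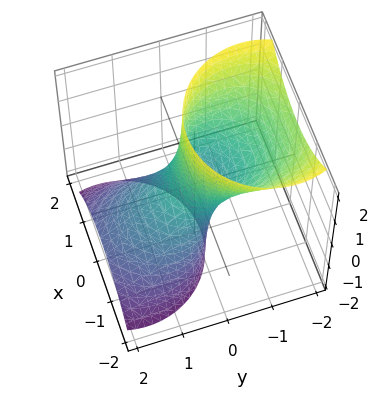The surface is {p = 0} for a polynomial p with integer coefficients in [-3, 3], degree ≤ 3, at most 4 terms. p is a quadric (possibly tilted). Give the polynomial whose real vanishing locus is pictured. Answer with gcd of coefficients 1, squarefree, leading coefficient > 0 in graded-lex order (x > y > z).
(a) Degree: the shape is more complex than any degree-1 surface, so deg p = 2.
(b) Observable constraints: no z-intercept at any integer in the box.
(c) Matching integer coefficients to the picture gives p.

2*x^2 + 2*y^2 + 3*y*z - 1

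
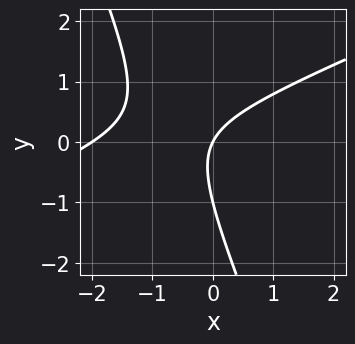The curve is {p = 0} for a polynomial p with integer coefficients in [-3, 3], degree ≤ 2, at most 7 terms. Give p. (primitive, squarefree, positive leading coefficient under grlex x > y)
(a) The degree is 2 — no degree-1 curve has this shape.
(b) From the axis intercepts and sections: among the integer gridlines, it crosses the x-axis at x ∈ {-2, 0}; the y-axis gridline crossings are at y ∈ {-1, 0}.
(c) Together with the visible shape, these determine p as stated.

x^2 - 2*x*y - y^2 + 2*x - y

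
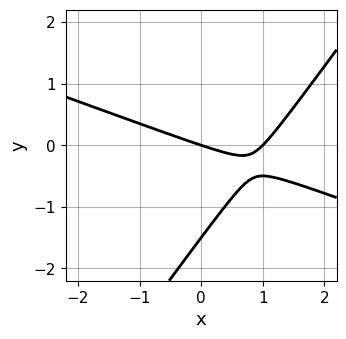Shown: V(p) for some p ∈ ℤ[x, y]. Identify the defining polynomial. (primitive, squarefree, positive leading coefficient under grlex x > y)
Degree: the shape is more complex than any degree-1 curve, so deg p = 2.
From the visible intercepts: among the integer gridlines, it crosses the x-axis at x ∈ {0, 1}; it meets the y-axis at y = 0 (among the integer gridlines).
Assembling these constraints gives the stated polynomial.

x^2 + 2*x*y - 2*y^2 - x - 3*y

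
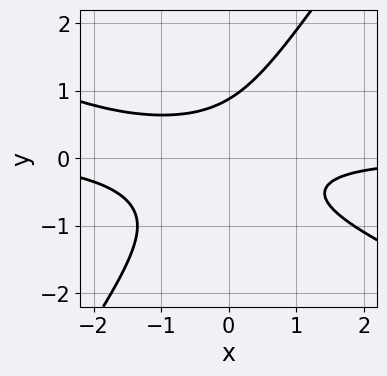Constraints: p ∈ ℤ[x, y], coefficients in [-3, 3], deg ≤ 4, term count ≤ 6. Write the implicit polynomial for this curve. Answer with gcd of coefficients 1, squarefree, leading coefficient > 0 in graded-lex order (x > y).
2*x^2*y + 3*x*y^2 - 3*y^3 + 2*x*y + 2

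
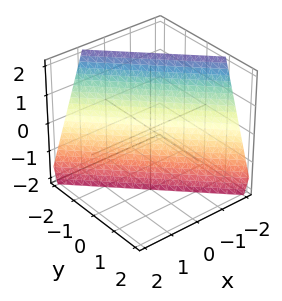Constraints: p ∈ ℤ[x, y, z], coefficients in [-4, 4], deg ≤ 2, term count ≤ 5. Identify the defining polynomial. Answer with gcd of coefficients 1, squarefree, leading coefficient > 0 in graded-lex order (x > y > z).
3*x + 3*y + z + 2

deg p = 1. Every cross-section is a straight line — this is a plane.
Checking where it meets the axes: it meets the z-axis at z = -2 (among the integer gridlines).
Matching integer coefficients to the picture gives p.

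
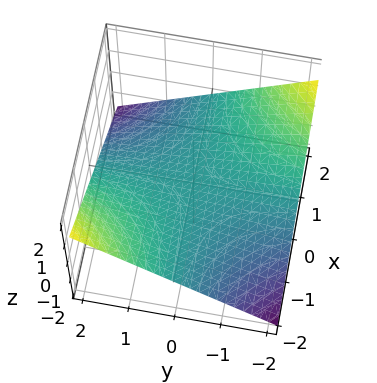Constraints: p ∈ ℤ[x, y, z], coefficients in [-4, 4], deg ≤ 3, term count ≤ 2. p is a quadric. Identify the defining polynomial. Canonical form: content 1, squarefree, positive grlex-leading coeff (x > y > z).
x*y + 3*z

1. The degree is 2 — a hyperbolic paraboloid; a quadric.
2. From the visible intercepts: the visible y-axis segment lies entirely on the surface; it crosses the z-axis at the gridline z = 0; the visible x-axis segment lies entirely on the surface.
3. Putting this together gives p.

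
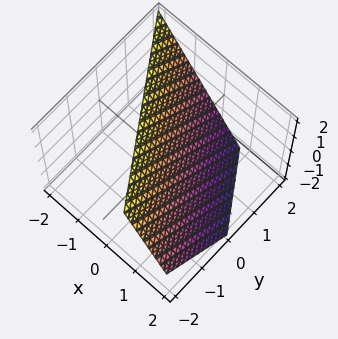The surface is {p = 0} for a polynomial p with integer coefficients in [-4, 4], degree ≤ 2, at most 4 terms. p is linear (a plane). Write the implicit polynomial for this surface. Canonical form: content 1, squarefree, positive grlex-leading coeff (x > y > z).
Degree: every cross-section is a straight line — this is a plane, so deg p = 1.
Observable constraints: it crosses the y-axis at the gridline y = 1; one z-axis crossing is at z = 1.
These observations pin down the coefficients.

3*x + 2*y + 2*z - 2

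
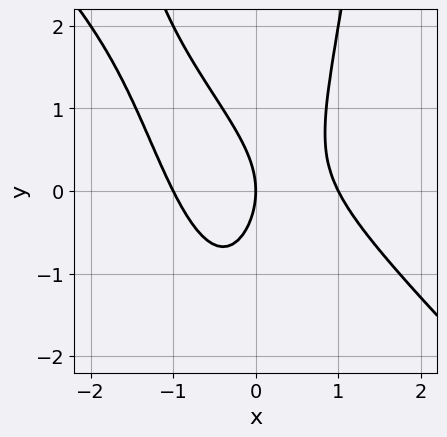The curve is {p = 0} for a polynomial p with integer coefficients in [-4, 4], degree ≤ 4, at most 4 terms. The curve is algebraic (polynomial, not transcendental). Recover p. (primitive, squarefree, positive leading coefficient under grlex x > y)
2*x^3 + 2*x^2*y - y^2 - 2*x

(a) Degree: no degree-2 curve has this shape, so deg p = 3.
(b) From the axis intercepts and sections: the x-axis gridline crossings are at x ∈ {-1, 0, 1}; it meets the y-axis at y = 0 (among the integer gridlines).
(c) These observations pin down the coefficients.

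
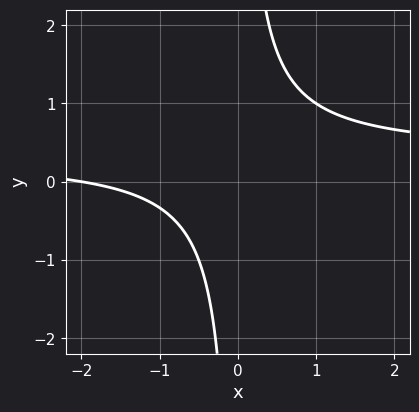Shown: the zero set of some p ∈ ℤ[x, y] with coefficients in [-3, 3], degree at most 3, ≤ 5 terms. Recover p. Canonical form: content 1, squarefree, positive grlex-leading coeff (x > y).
3*x*y - x - 2

(a) Degree: no degree-1 curve has this shape, so deg p = 2.
(b) From the visible intercepts: one x-axis crossing is at x = -2; the curve avoids every integer y-axis point in the box.
(c) The integer polynomial consistent with all of this is the stated p.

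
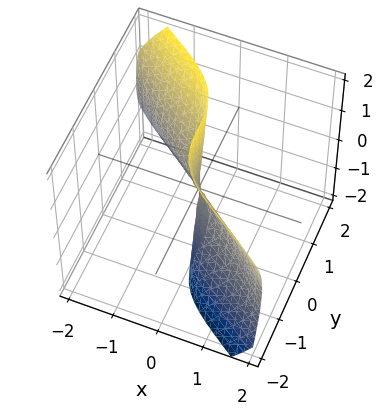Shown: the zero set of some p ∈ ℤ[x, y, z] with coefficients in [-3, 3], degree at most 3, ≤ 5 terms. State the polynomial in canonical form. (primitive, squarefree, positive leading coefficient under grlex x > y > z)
First, deg p = 3.
Next, checking where it meets the axes: it meets the x-axis at x = 0 (among the integer gridlines); the visible z-axis segment lies entirely on the surface; it meets the y-axis at y = 0 (among the integer gridlines).
Finally, solving for integer coefficients yields p as stated.

2*x^3 + 3*x*z^2 + 3*y^3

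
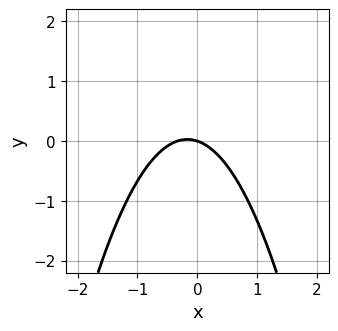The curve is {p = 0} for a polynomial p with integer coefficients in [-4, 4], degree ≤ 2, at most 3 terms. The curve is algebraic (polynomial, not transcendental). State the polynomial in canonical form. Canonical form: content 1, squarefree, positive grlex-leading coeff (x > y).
1. deg p = 2. No degree-1 curve has this shape.
2. From the axis intercepts and sections: one y-axis crossing is at y = 0; it crosses the x-axis at the gridline x = 0.
3. The integer polynomial consistent with all of this is the stated p.

3*x^2 + x + 3*y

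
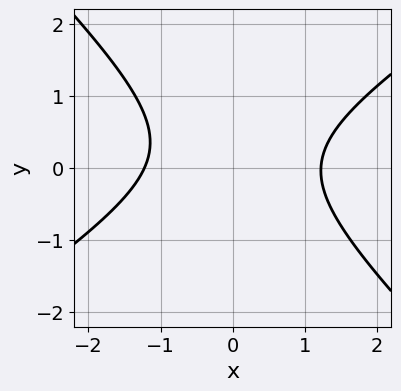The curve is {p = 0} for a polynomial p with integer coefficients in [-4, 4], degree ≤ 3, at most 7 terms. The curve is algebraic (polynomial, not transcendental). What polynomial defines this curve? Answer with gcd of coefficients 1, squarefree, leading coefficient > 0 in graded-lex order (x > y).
deg p = 2.
Observable constraints: no y-intercept at any integer in the box.
Putting this together gives p.

2*x^2 - x*y - 3*y^2 + y - 3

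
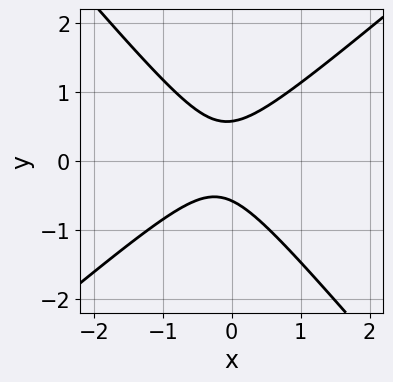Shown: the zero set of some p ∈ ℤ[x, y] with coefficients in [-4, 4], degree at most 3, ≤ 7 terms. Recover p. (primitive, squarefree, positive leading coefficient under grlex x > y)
Degree: a generic line meets the curve in up to 2 points, so deg p = 2.
Against the integer gridlines: the curve avoids every integer x-axis point in the box.
Matching integer coefficients to the picture gives p.

3*x^2 - x*y - 3*y^2 + x + 1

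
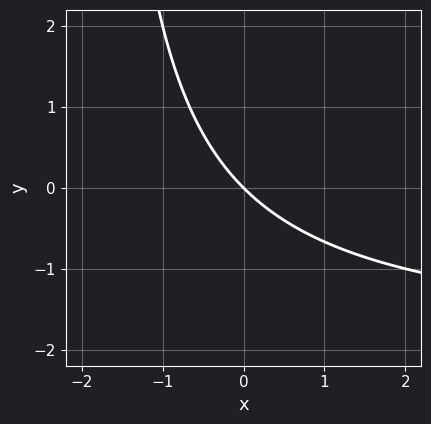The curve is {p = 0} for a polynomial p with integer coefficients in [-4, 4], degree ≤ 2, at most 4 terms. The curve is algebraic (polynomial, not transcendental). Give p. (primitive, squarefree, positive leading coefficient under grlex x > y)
First, deg p = 2.
Next, from the axis intercepts and sections: one x-axis crossing is at x = 0; one y-axis crossing is at y = 0.
Finally, together with the visible shape, these determine p as stated.

x*y + 2*x + 2*y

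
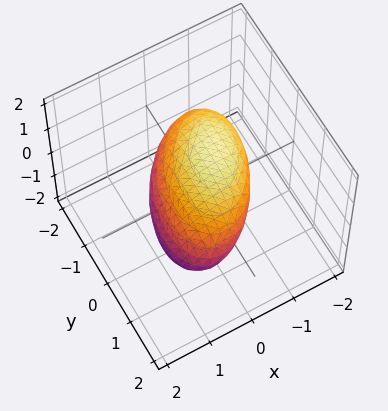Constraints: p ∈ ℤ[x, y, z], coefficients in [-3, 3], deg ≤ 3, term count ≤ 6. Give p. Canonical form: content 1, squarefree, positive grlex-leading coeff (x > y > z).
First, the degree is 2 — the shape is more complex than any degree-1 surface.
Then, reading off the gridlines: the x-axis gridline crossings are at x ∈ {-1, 1}.
Finally, these observations pin down the coefficients.

2*x^2 - x*y + 2*x*z + y^2 + 3*z^2 - 2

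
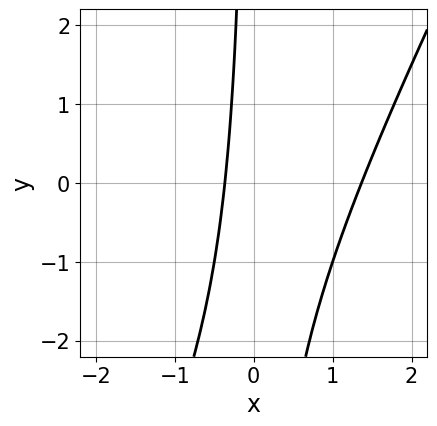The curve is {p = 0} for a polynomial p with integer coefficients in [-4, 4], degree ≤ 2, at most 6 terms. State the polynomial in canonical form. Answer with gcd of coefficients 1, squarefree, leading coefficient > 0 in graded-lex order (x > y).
1. Degree: the shape is more complex than any degree-1 curve, so deg p = 2.
2. Against the integer gridlines: no y-intercept at any integer in the box.
3. These observations pin down the coefficients.

2*x^2 - x*y - 2*x - 1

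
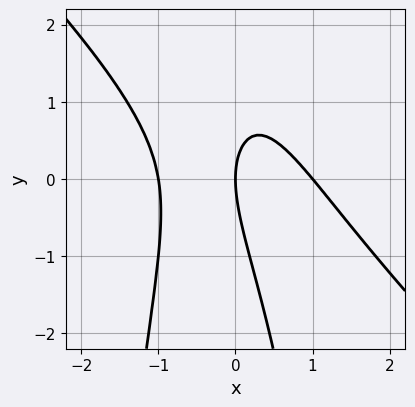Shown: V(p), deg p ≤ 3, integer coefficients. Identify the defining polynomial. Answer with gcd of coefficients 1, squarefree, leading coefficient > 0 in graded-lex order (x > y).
3*x^3 + 3*x^2*y + 2*x*y + y^2 - 3*x

Degree: the shape is more complex than any degree-2 curve, so deg p = 3.
Reading off the gridlines: the x-axis gridline crossings are at x ∈ {-1, 0, 1}; it crosses the y-axis at the gridline y = 0.
Fitting integer coefficients to these (and the overall shape) gives p.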